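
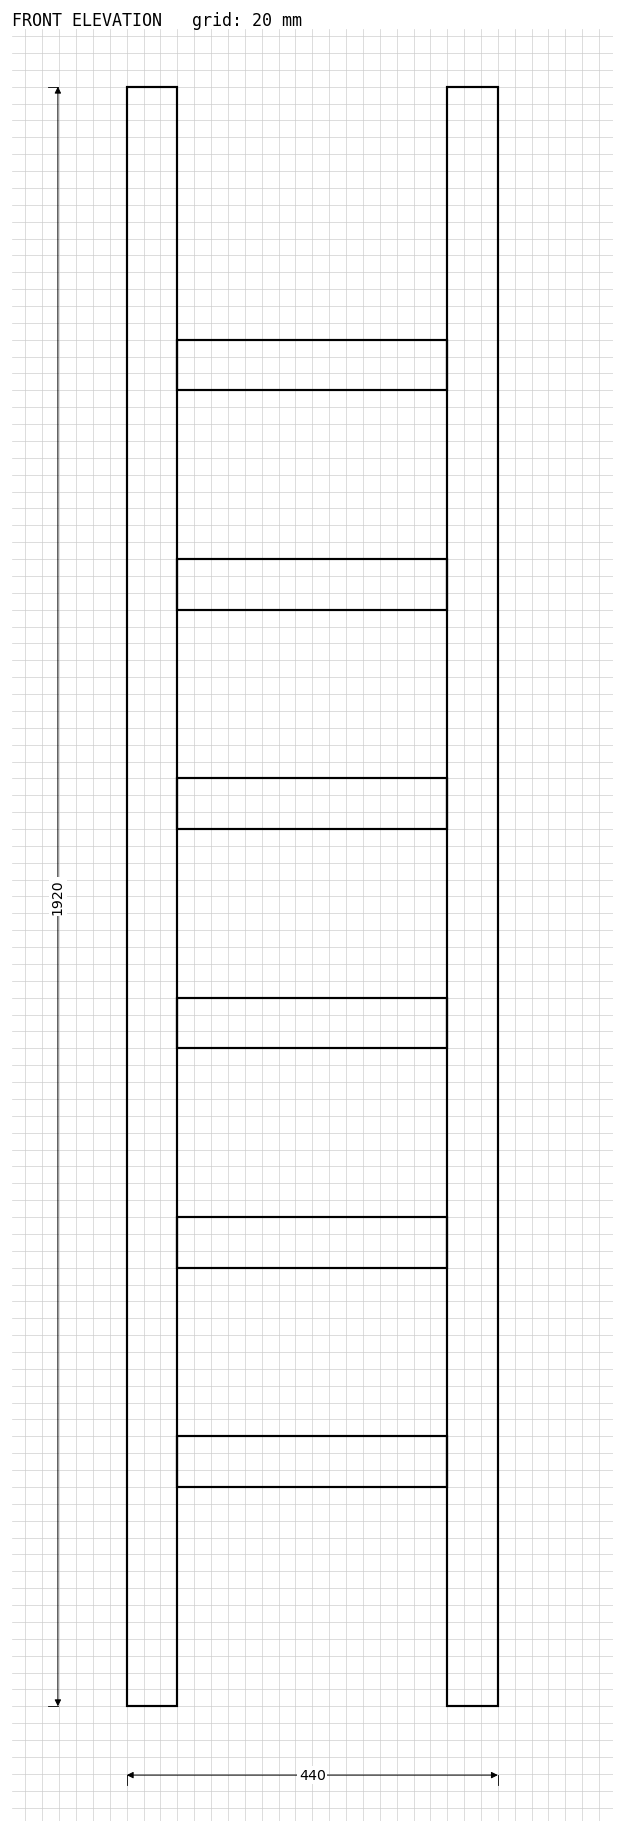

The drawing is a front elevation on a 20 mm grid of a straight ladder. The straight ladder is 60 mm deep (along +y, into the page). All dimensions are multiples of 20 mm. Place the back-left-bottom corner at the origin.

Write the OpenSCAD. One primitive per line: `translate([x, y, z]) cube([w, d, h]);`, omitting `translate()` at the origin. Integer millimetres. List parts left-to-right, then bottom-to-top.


cube([60, 60, 1920]);
translate([60, 0, 260]) cube([320, 60, 60]);
translate([60, 0, 520]) cube([320, 60, 60]);
translate([60, 0, 780]) cube([320, 60, 60]);
translate([60, 0, 1040]) cube([320, 60, 60]);
translate([60, 0, 1300]) cube([320, 60, 60]);
translate([60, 0, 1560]) cube([320, 60, 60]);
translate([380, 0, 0]) cube([60, 60, 1920]);


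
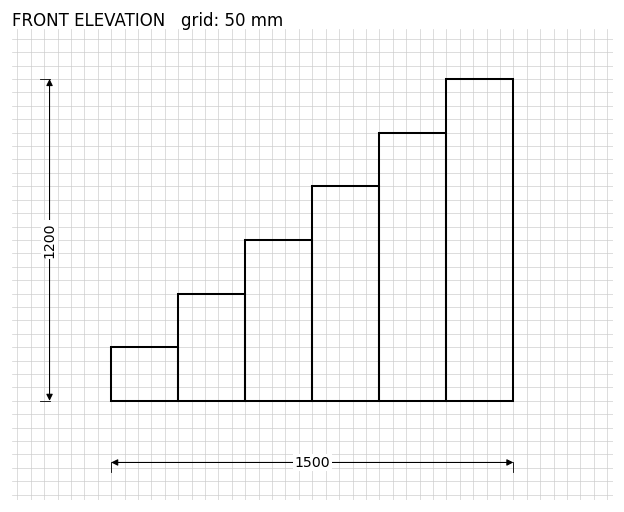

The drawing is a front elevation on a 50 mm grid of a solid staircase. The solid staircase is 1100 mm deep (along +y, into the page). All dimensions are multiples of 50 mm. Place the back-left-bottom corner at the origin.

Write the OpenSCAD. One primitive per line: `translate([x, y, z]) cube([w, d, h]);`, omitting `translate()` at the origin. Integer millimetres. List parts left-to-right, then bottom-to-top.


cube([250, 1100, 200]);
translate([250, 0, 0]) cube([250, 1100, 400]);
translate([500, 0, 0]) cube([250, 1100, 600]);
translate([750, 0, 0]) cube([250, 1100, 800]);
translate([1000, 0, 0]) cube([250, 1100, 1000]);
translate([1250, 0, 0]) cube([250, 1100, 1200]);


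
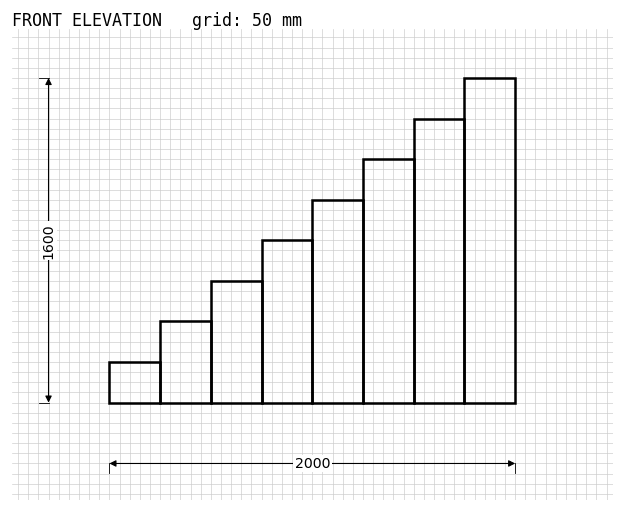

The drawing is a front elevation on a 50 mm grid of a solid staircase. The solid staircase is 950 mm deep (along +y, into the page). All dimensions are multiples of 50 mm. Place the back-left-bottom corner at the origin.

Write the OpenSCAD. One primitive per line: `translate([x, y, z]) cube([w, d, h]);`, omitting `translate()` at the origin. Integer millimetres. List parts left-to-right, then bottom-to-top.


cube([250, 950, 200]);
translate([250, 0, 0]) cube([250, 950, 400]);
translate([500, 0, 0]) cube([250, 950, 600]);
translate([750, 0, 0]) cube([250, 950, 800]);
translate([1000, 0, 0]) cube([250, 950, 1000]);
translate([1250, 0, 0]) cube([250, 950, 1200]);
translate([1500, 0, 0]) cube([250, 950, 1400]);
translate([1750, 0, 0]) cube([250, 950, 1600]);


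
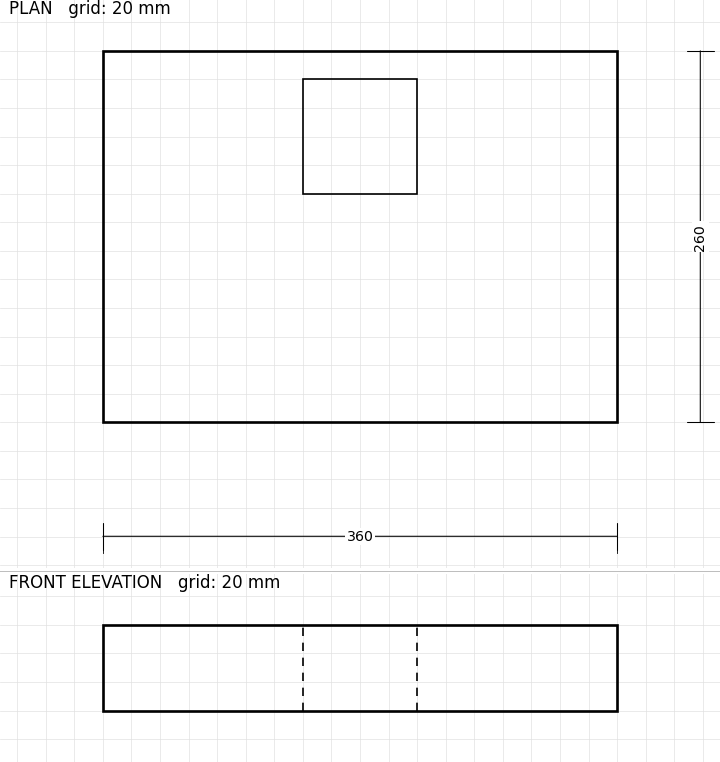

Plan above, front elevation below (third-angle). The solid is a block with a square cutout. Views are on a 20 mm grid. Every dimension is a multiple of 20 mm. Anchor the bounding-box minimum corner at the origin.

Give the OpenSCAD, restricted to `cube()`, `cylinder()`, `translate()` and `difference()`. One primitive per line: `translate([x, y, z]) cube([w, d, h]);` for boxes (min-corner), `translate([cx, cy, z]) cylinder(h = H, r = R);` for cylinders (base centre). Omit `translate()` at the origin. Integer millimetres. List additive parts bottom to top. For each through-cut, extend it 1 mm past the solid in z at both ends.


difference() {
  cube([360, 260, 60]);
  translate([140, 160, -1]) cube([80, 80, 62]);
}


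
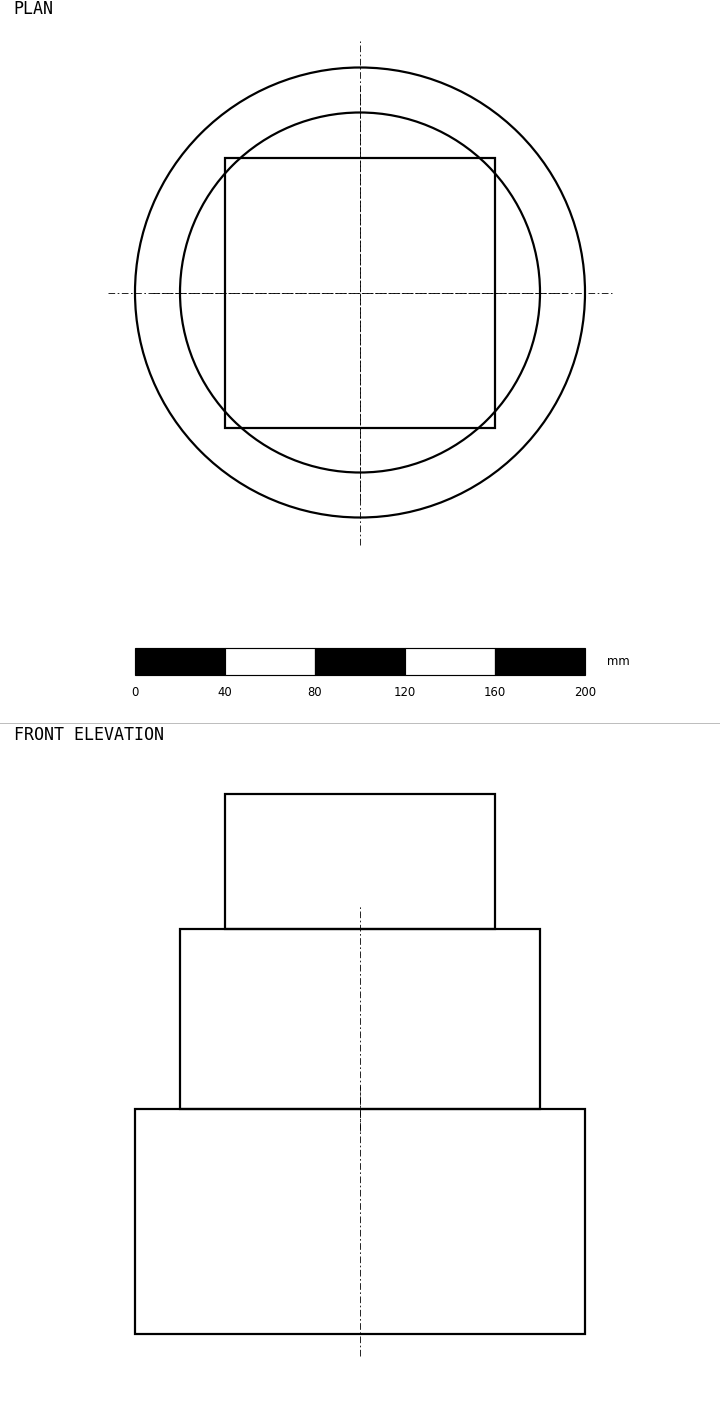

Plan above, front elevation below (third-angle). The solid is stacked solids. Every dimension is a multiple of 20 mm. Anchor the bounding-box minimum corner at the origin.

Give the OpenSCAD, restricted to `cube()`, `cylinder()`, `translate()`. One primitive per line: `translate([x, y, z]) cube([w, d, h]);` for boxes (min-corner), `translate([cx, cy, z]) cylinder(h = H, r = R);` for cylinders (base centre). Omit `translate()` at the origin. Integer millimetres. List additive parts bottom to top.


translate([100, 100, 0]) cylinder(h = 100, r = 100);
translate([100, 100, 100]) cylinder(h = 80, r = 80);
translate([40, 40, 180]) cube([120, 120, 60]);


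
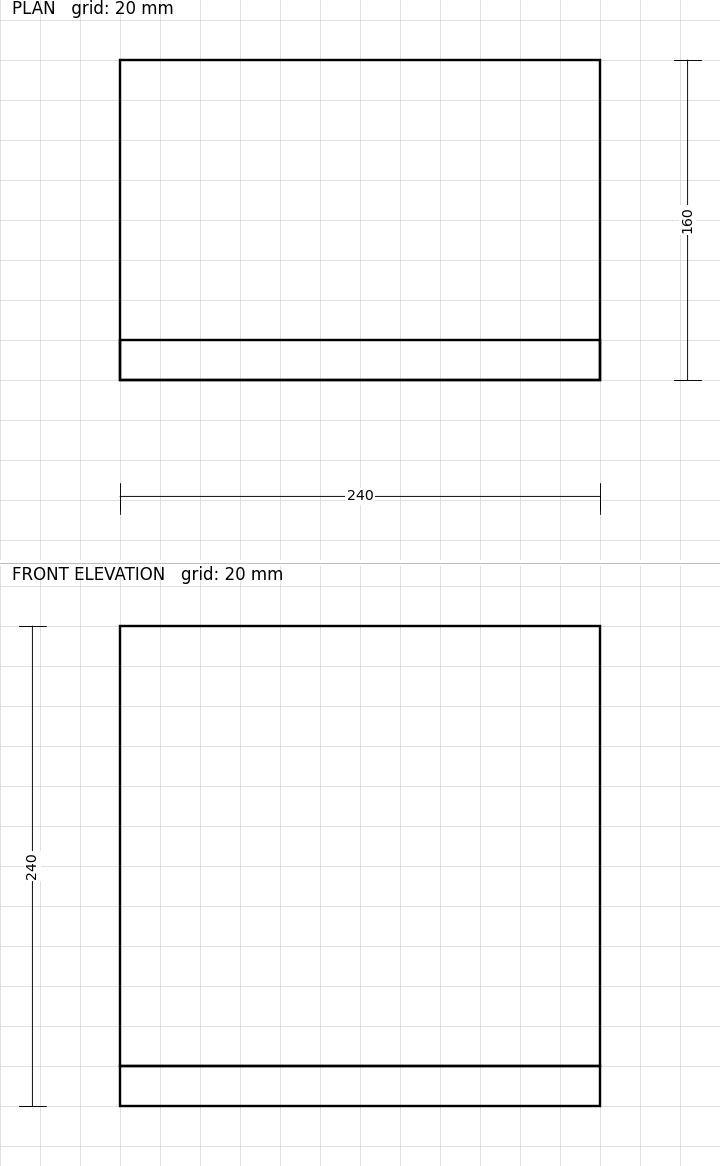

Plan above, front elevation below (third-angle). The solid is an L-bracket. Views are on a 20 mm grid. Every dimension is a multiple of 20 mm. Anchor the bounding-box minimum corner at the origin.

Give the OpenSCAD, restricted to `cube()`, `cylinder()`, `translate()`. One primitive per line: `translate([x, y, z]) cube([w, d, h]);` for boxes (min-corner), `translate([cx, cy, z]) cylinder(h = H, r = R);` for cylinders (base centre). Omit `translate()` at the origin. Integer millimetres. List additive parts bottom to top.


cube([240, 160, 20]);
translate([0, 0, 20]) cube([240, 20, 220]);


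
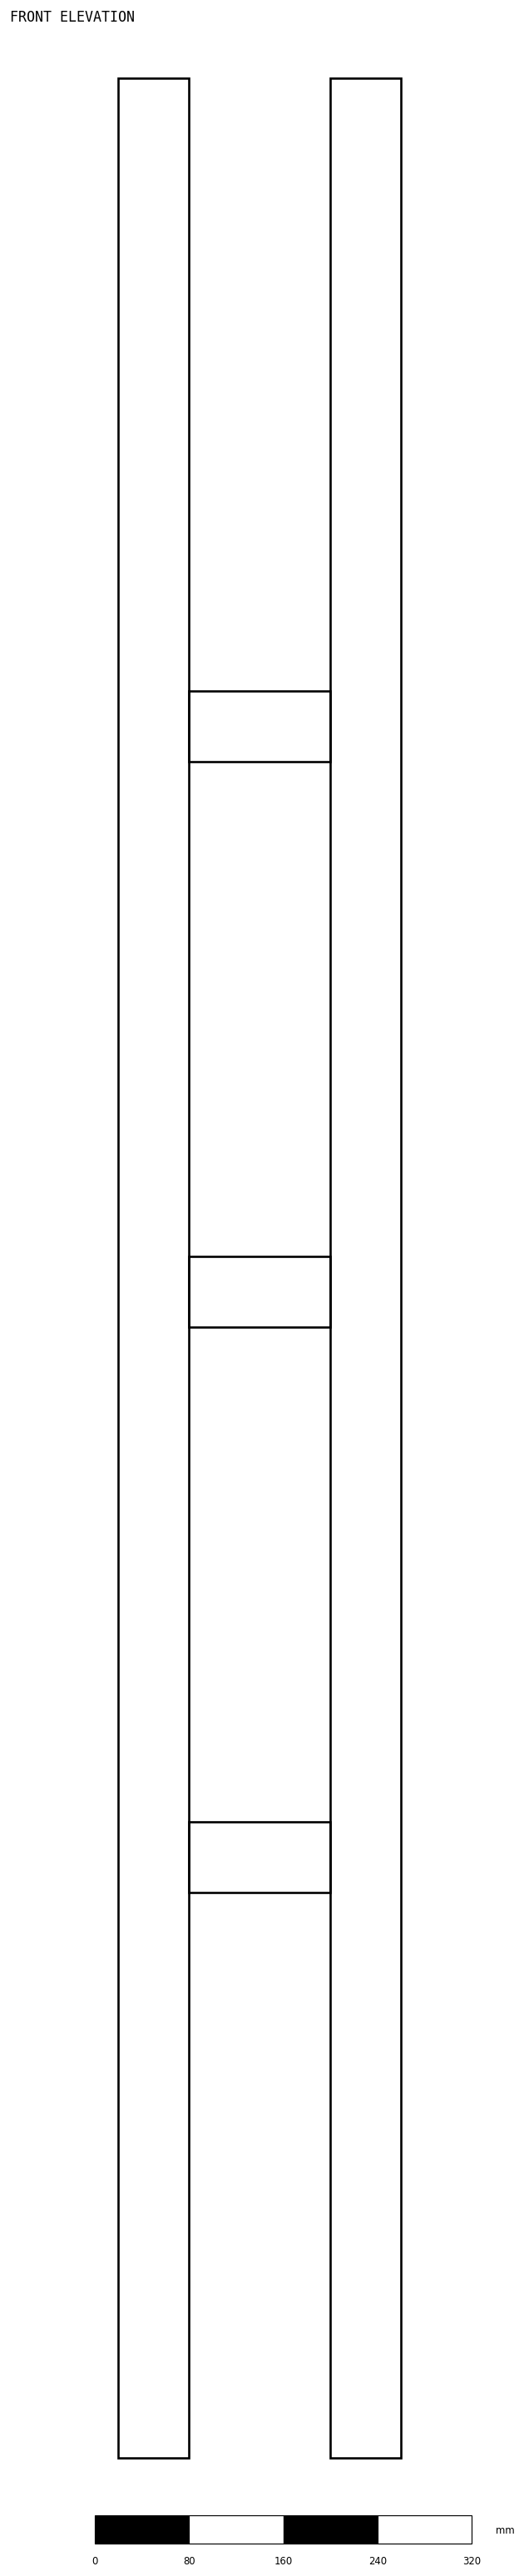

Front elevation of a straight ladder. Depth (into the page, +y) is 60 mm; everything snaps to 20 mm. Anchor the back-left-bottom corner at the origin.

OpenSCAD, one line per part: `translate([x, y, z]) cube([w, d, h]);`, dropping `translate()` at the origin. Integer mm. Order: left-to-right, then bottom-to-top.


cube([60, 60, 2020]);
translate([60, 0, 480]) cube([120, 60, 60]);
translate([60, 0, 960]) cube([120, 60, 60]);
translate([60, 0, 1440]) cube([120, 60, 60]);
translate([180, 0, 0]) cube([60, 60, 2020]);


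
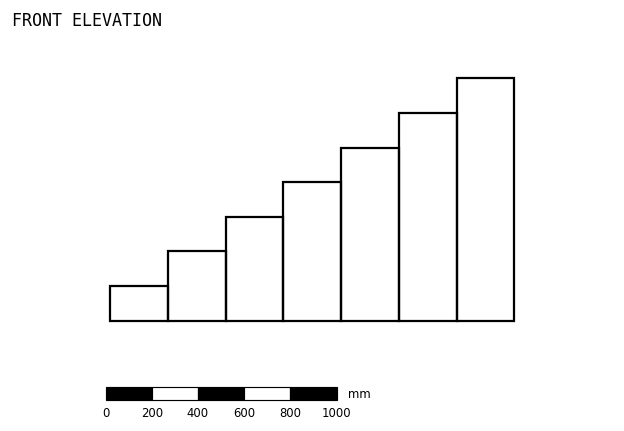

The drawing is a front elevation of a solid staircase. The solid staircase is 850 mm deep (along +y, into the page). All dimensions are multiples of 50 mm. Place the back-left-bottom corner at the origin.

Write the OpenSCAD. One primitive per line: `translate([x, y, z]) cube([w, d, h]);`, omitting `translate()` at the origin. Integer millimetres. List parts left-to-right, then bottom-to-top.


cube([250, 850, 150]);
translate([250, 0, 0]) cube([250, 850, 300]);
translate([500, 0, 0]) cube([250, 850, 450]);
translate([750, 0, 0]) cube([250, 850, 600]);
translate([1000, 0, 0]) cube([250, 850, 750]);
translate([1250, 0, 0]) cube([250, 850, 900]);
translate([1500, 0, 0]) cube([250, 850, 1050]);


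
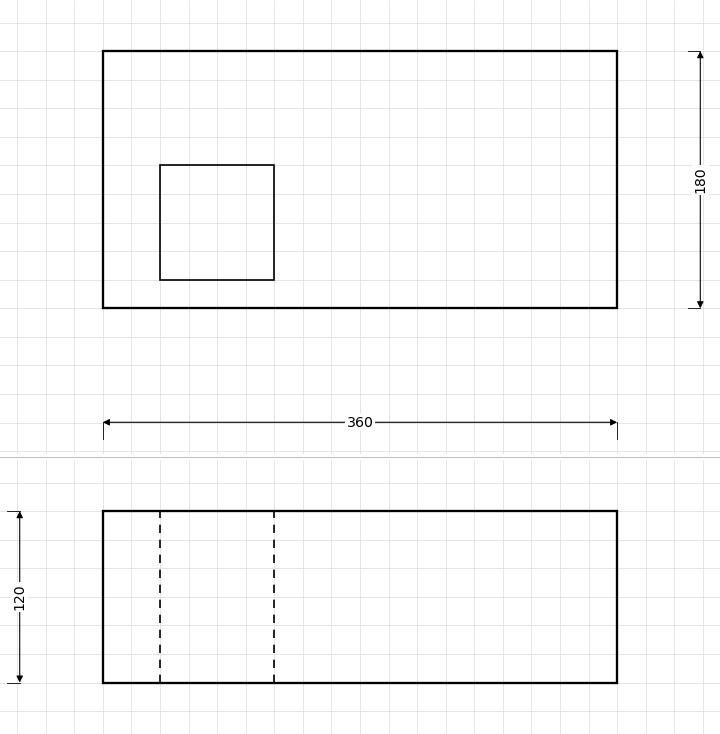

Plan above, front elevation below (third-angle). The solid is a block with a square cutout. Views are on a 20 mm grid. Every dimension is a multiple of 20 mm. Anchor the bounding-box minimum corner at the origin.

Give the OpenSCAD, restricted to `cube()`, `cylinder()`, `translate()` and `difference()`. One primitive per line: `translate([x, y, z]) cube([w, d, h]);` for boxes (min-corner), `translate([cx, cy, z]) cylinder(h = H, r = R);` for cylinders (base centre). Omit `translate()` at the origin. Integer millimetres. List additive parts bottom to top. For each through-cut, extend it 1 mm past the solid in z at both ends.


difference() {
  cube([360, 180, 120]);
  translate([40, 20, -1]) cube([80, 80, 122]);
}


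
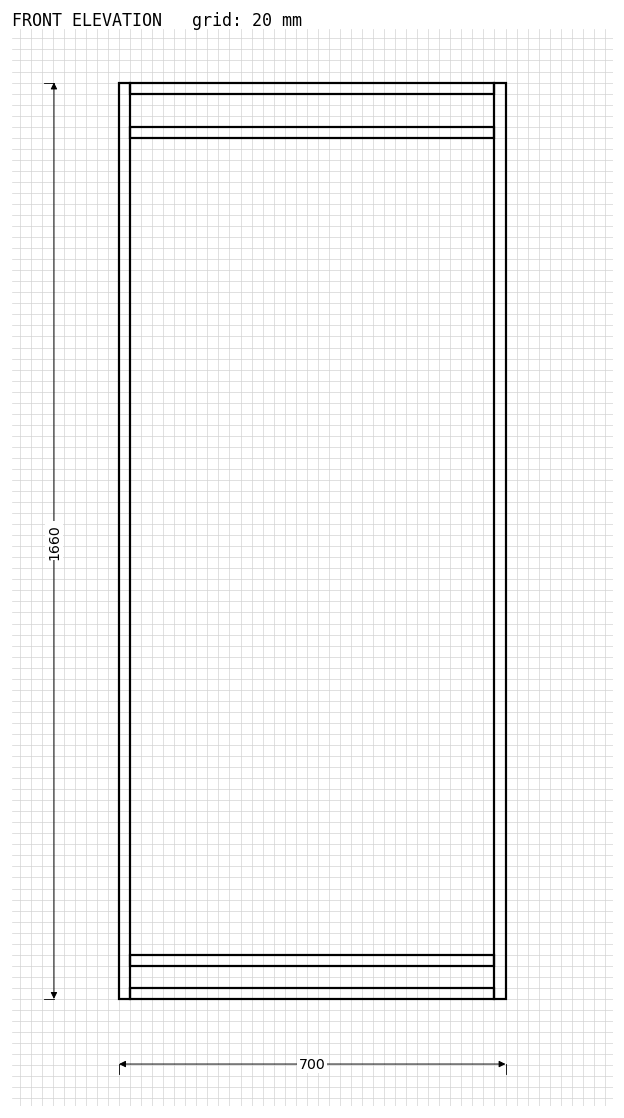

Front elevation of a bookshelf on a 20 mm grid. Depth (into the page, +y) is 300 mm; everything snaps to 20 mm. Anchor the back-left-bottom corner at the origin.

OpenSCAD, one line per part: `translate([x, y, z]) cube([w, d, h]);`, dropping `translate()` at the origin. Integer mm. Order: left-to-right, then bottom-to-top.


cube([20, 300, 1660]);
translate([20, 0, 0]) cube([660, 300, 20]);
translate([20, 0, 60]) cube([660, 300, 20]);
translate([20, 0, 1560]) cube([660, 300, 20]);
translate([20, 0, 1640]) cube([660, 300, 20]);
translate([680, 0, 0]) cube([20, 300, 1660]);


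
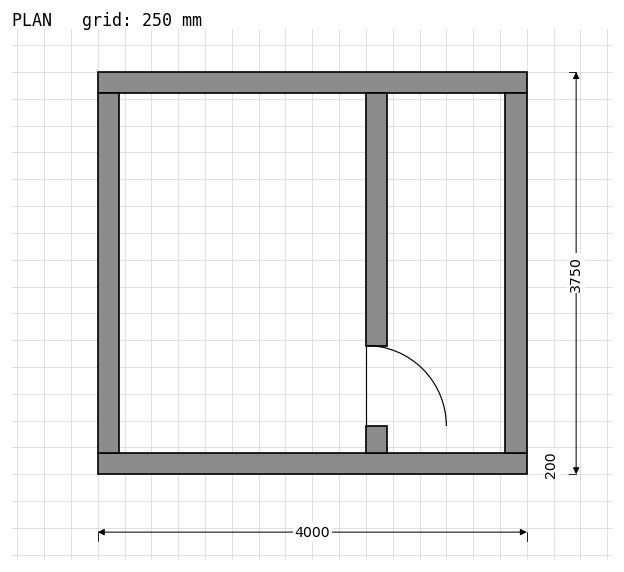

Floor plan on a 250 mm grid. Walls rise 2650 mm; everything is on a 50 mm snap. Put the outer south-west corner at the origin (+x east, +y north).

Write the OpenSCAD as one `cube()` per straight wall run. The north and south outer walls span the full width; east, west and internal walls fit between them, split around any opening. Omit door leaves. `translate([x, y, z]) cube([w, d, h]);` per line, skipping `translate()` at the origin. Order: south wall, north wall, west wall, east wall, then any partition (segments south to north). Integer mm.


cube([4000, 200, 2650]);
translate([0, 3550, 0]) cube([4000, 200, 2650]);
translate([0, 200, 0]) cube([200, 3350, 2650]);
translate([3800, 200, 0]) cube([200, 3350, 2650]);
translate([2500, 200, 0]) cube([200, 250, 2650]);
translate([2500, 1200, 0]) cube([200, 2350, 2650]);


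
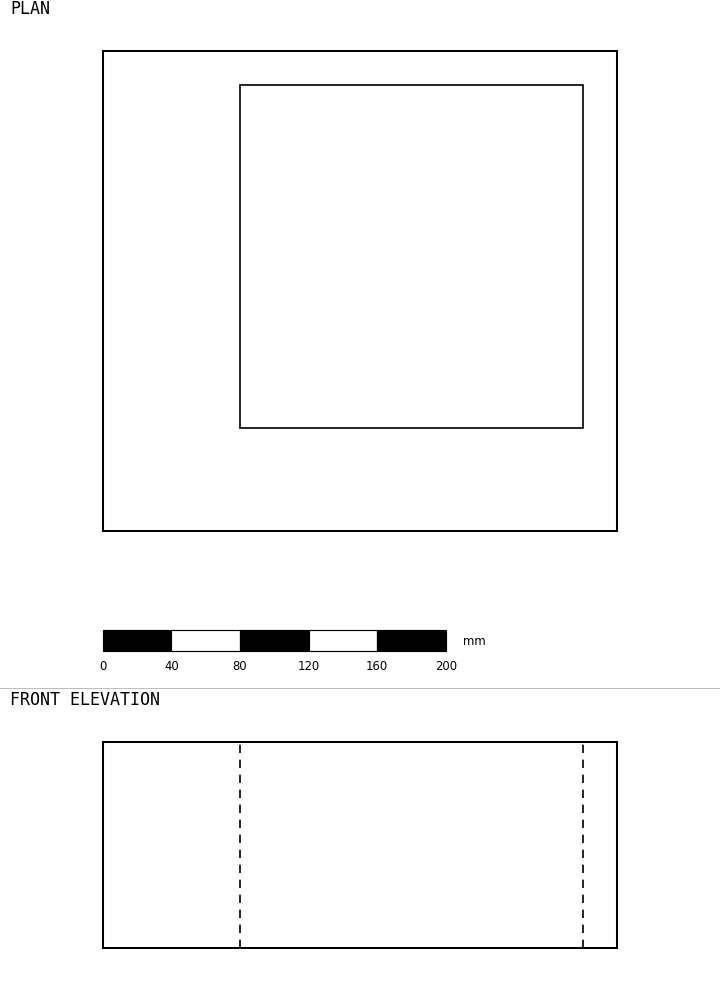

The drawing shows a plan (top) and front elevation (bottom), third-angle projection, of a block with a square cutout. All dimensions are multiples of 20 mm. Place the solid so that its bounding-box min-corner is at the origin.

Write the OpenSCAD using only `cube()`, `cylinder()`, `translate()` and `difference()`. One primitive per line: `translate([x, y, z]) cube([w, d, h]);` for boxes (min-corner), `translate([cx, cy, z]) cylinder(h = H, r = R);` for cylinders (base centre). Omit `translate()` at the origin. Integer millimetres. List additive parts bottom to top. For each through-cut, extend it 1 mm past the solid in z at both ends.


difference() {
  cube([300, 280, 120]);
  translate([80, 60, -1]) cube([200, 200, 122]);
}


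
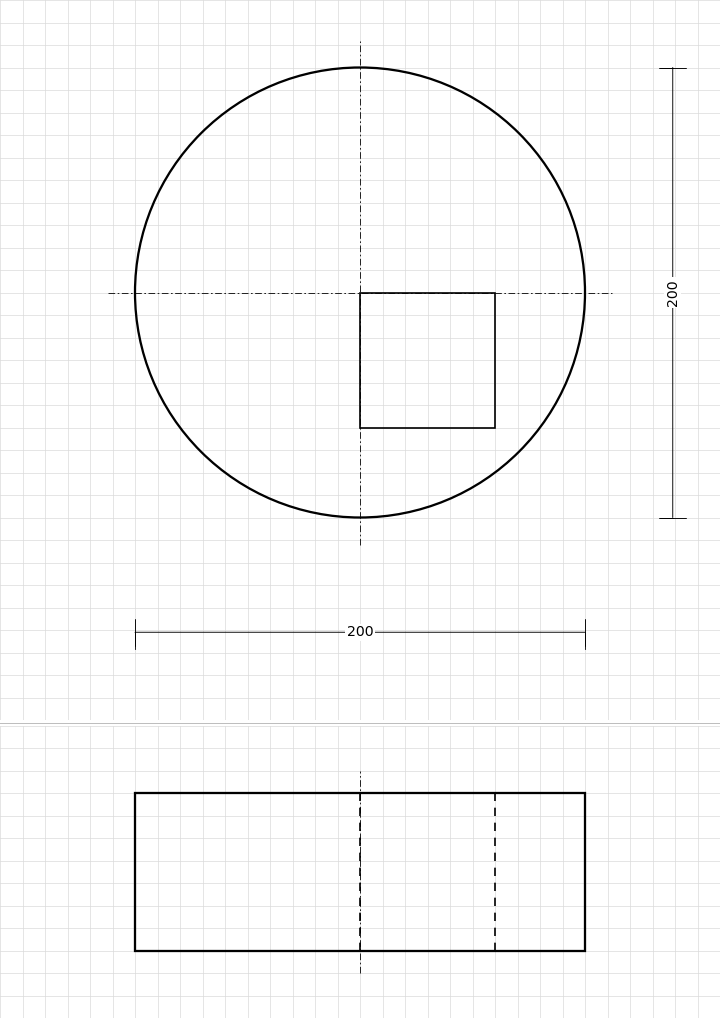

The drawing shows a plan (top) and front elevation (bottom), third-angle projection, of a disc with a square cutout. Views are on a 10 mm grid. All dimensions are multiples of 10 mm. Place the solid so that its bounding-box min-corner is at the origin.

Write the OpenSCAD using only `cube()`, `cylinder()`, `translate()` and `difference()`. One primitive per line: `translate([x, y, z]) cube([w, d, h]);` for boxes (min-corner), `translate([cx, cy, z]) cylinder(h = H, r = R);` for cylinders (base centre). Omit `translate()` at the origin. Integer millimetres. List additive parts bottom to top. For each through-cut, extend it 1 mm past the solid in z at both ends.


difference() {
  translate([100, 100, 0]) cylinder(h = 70, r = 100);
  translate([100, 40, -1]) cube([60, 60, 72]);
}


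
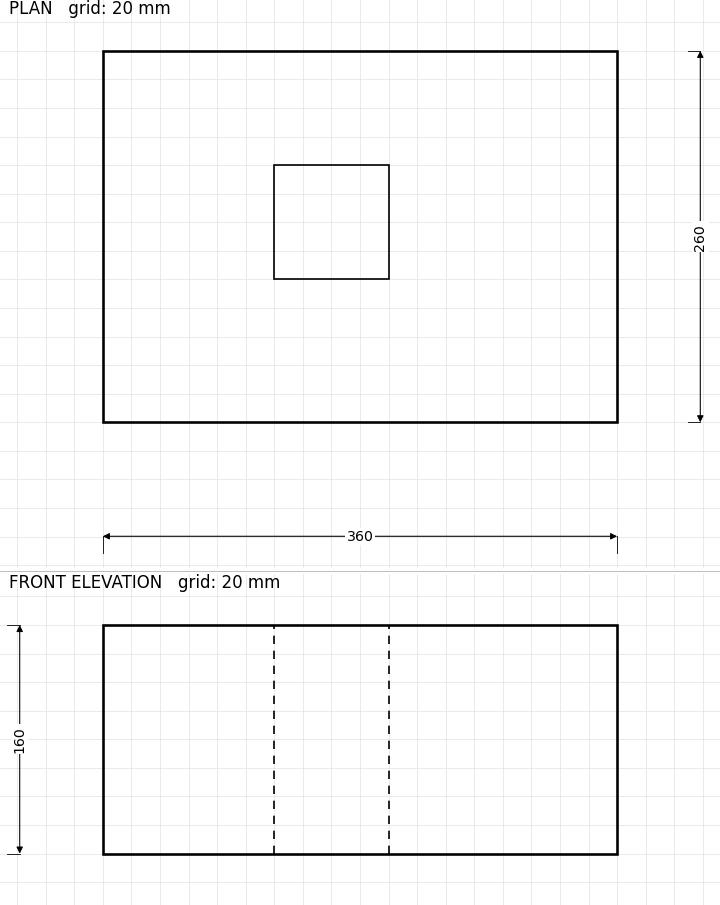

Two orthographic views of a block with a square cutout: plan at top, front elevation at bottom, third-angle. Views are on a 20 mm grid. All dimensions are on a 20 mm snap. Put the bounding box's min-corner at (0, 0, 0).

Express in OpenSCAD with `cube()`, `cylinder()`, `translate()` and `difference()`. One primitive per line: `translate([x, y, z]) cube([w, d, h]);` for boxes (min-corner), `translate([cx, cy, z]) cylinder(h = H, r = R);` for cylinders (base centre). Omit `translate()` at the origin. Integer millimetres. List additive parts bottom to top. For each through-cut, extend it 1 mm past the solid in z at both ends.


difference() {
  cube([360, 260, 160]);
  translate([120, 100, -1]) cube([80, 80, 162]);
}


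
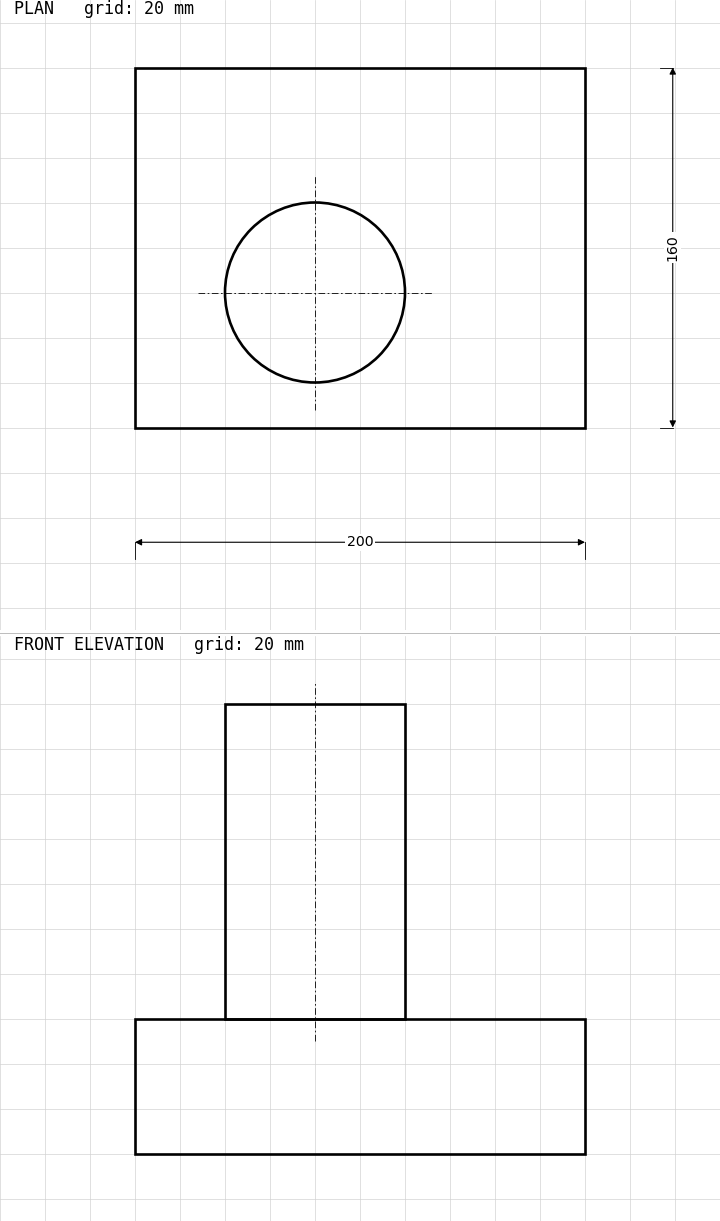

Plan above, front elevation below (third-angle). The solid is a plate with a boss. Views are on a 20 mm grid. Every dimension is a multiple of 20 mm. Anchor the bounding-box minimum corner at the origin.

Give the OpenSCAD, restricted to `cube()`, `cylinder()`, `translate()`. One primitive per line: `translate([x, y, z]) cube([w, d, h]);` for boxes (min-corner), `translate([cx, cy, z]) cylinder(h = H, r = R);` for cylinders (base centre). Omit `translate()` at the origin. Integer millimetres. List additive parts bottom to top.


cube([200, 160, 60]);
translate([80, 60, 60]) cylinder(h = 140, r = 40);


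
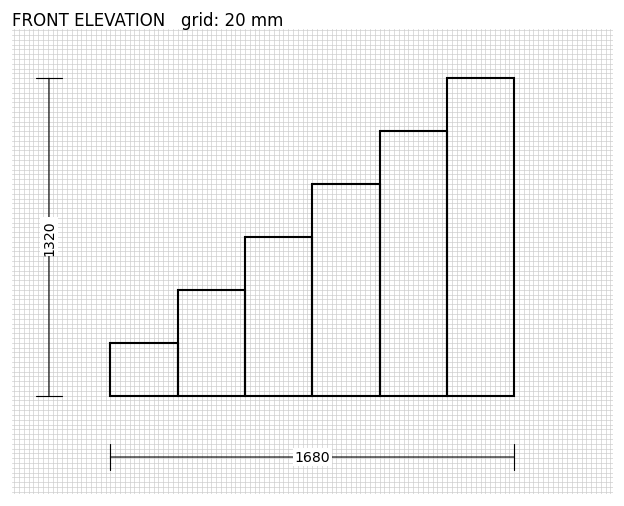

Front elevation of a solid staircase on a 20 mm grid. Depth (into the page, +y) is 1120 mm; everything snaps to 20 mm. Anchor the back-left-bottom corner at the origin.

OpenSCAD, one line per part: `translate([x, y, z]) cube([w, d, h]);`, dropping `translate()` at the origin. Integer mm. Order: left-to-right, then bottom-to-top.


cube([280, 1120, 220]);
translate([280, 0, 0]) cube([280, 1120, 440]);
translate([560, 0, 0]) cube([280, 1120, 660]);
translate([840, 0, 0]) cube([280, 1120, 880]);
translate([1120, 0, 0]) cube([280, 1120, 1100]);
translate([1400, 0, 0]) cube([280, 1120, 1320]);


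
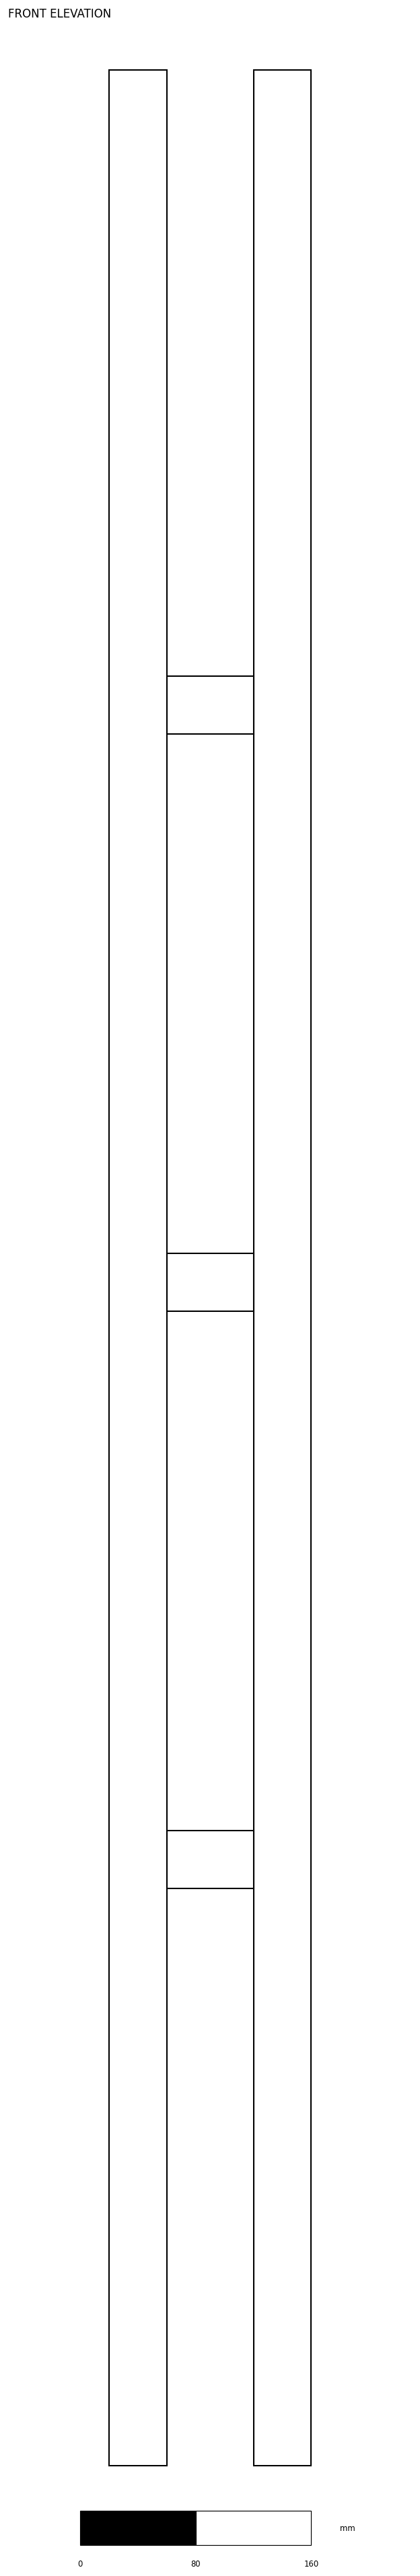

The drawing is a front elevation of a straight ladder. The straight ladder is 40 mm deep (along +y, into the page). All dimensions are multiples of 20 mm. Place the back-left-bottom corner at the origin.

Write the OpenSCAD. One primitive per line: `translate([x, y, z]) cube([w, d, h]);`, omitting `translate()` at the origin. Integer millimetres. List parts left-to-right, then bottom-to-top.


cube([40, 40, 1660]);
translate([40, 0, 400]) cube([60, 40, 40]);
translate([40, 0, 800]) cube([60, 40, 40]);
translate([40, 0, 1200]) cube([60, 40, 40]);
translate([100, 0, 0]) cube([40, 40, 1660]);


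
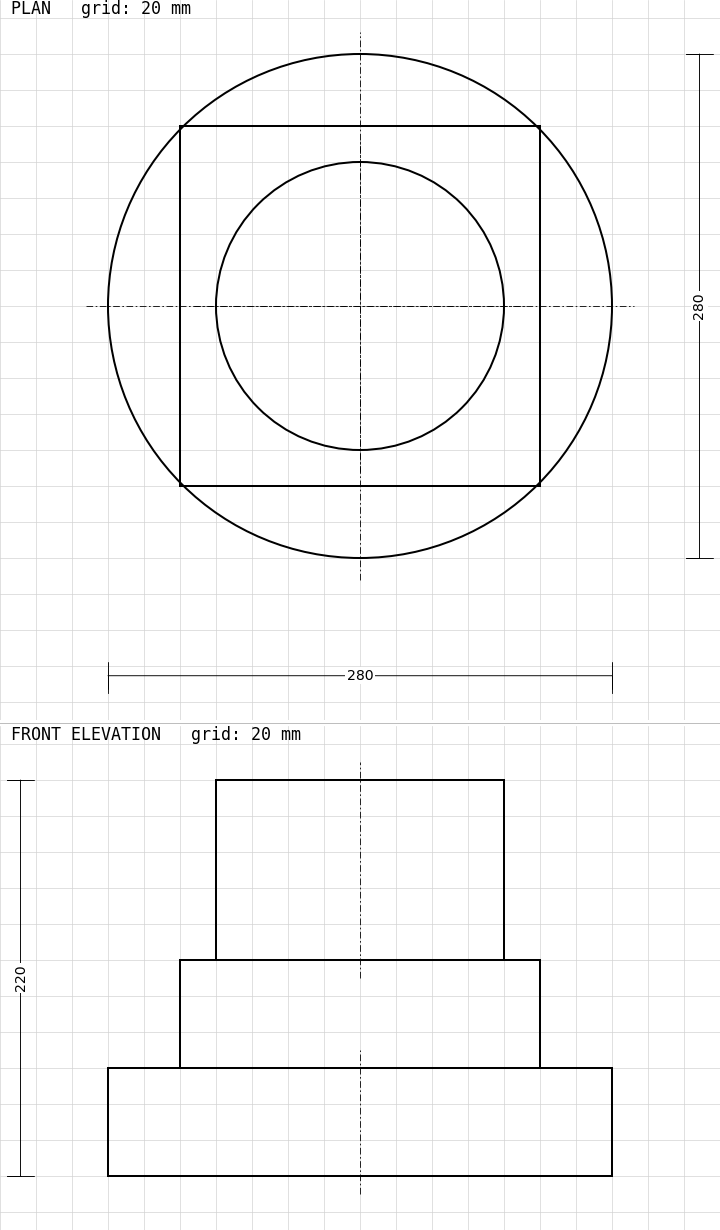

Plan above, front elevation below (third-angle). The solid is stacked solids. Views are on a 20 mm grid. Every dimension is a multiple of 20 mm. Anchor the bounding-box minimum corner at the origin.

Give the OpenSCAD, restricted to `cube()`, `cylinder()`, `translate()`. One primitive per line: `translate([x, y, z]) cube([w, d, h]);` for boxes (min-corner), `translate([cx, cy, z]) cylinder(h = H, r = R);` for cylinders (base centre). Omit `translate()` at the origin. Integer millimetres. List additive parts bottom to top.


translate([140, 140, 0]) cylinder(h = 60, r = 140);
translate([40, 40, 60]) cube([200, 200, 60]);
translate([140, 140, 120]) cylinder(h = 100, r = 80);


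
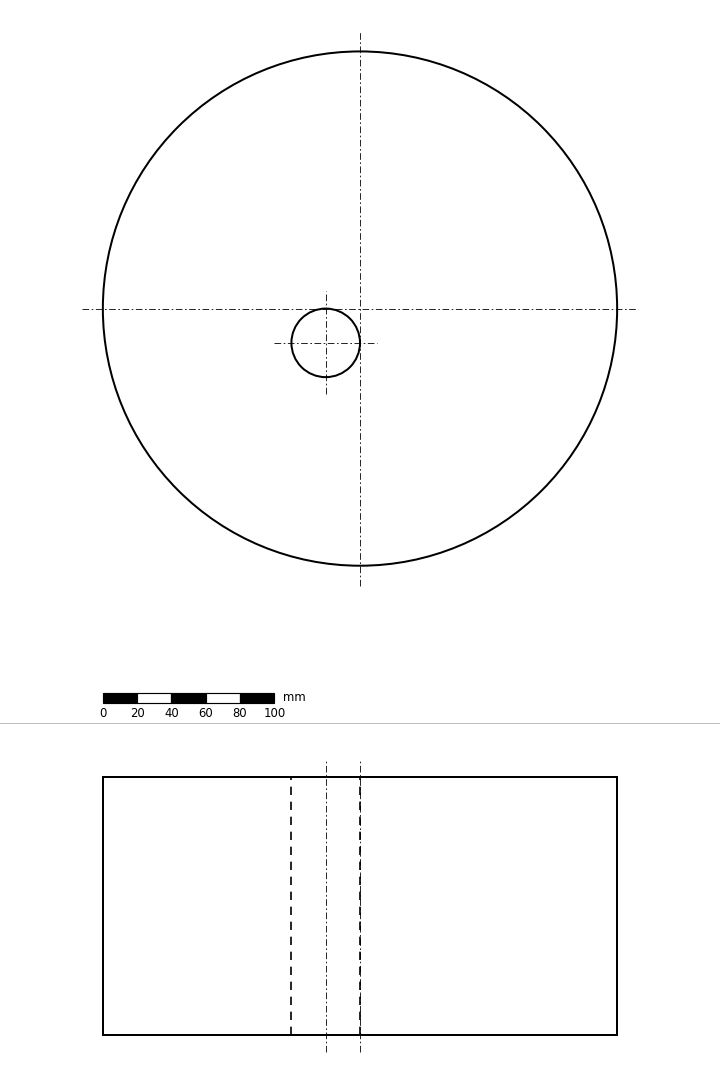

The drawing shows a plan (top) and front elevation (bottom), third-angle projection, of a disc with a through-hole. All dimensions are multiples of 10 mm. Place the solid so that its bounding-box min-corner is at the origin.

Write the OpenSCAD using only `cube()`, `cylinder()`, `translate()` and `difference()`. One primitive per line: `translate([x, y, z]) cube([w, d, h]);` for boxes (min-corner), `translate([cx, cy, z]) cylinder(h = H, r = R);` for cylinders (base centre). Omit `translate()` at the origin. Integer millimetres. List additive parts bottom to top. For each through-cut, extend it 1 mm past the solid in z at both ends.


difference() {
  translate([150, 150, 0]) cylinder(h = 150, r = 150);
  translate([130, 130, -1]) cylinder(h = 152, r = 20);
}


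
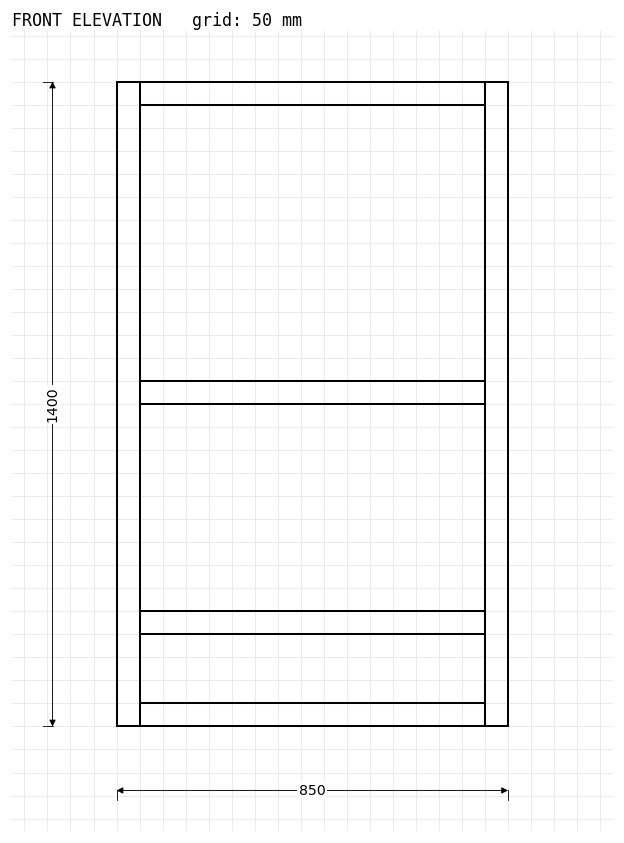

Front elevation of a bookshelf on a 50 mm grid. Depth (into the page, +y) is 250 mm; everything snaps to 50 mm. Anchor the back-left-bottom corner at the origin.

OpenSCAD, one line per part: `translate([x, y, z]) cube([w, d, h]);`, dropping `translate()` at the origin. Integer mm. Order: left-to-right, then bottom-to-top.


cube([50, 250, 1400]);
translate([50, 0, 0]) cube([750, 250, 50]);
translate([50, 0, 200]) cube([750, 250, 50]);
translate([50, 0, 700]) cube([750, 250, 50]);
translate([50, 0, 1350]) cube([750, 250, 50]);
translate([800, 0, 0]) cube([50, 250, 1400]);


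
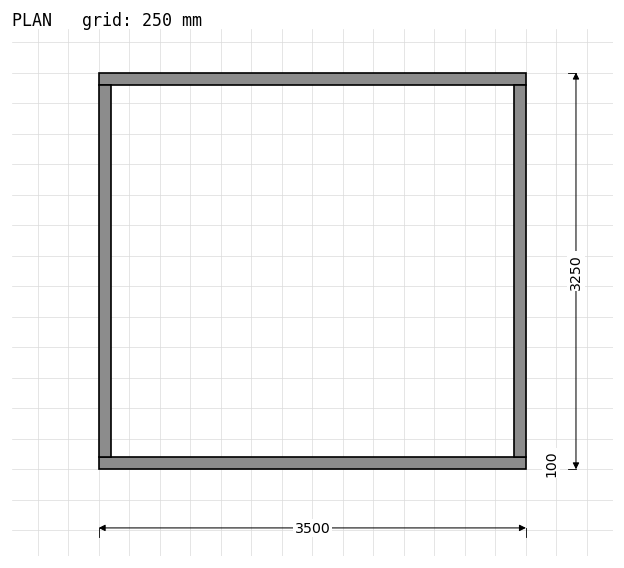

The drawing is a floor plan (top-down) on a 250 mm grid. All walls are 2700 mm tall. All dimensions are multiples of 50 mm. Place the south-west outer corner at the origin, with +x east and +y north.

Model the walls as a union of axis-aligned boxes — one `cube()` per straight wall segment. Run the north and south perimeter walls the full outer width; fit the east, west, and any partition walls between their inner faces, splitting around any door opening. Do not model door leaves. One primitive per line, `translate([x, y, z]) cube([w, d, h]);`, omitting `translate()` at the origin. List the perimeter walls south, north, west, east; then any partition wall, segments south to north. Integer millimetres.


cube([3500, 100, 2700]);
translate([0, 3150, 0]) cube([3500, 100, 2700]);
translate([0, 100, 0]) cube([100, 3050, 2700]);
translate([3400, 100, 0]) cube([100, 3050, 2700]);


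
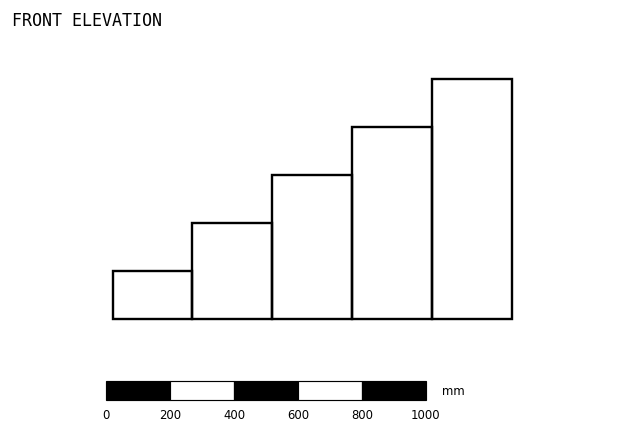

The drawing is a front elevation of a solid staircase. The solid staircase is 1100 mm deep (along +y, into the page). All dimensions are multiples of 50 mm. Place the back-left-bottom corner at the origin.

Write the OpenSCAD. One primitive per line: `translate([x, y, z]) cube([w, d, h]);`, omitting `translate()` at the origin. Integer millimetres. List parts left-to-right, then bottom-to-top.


cube([250, 1100, 150]);
translate([250, 0, 0]) cube([250, 1100, 300]);
translate([500, 0, 0]) cube([250, 1100, 450]);
translate([750, 0, 0]) cube([250, 1100, 600]);
translate([1000, 0, 0]) cube([250, 1100, 750]);


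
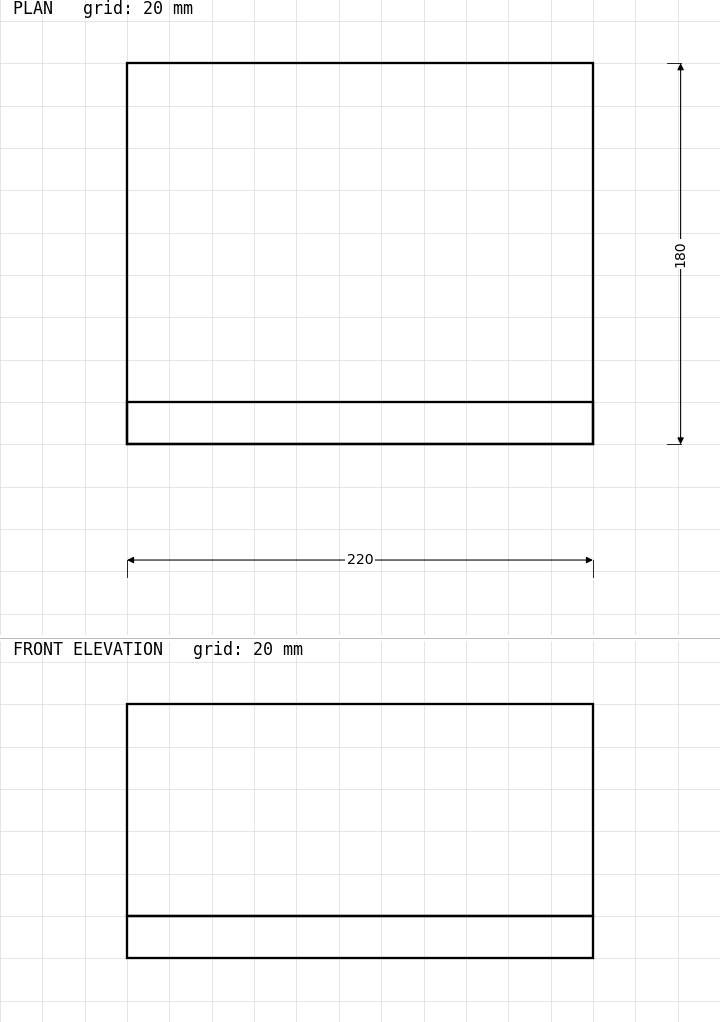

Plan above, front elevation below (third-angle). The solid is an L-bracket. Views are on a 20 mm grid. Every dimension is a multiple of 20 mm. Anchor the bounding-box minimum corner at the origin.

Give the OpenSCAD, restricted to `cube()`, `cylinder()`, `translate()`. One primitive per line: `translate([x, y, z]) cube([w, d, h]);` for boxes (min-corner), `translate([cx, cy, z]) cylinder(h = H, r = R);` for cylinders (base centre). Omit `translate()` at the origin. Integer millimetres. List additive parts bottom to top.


cube([220, 180, 20]);
translate([0, 0, 20]) cube([220, 20, 100]);


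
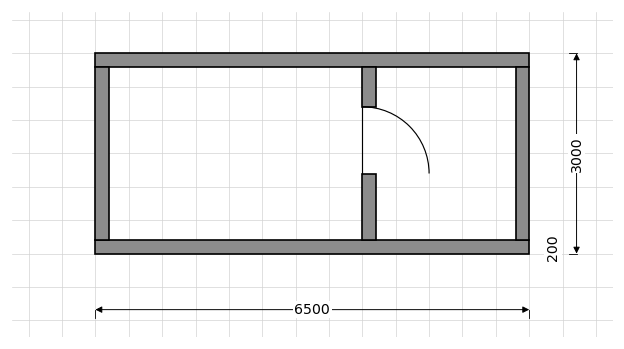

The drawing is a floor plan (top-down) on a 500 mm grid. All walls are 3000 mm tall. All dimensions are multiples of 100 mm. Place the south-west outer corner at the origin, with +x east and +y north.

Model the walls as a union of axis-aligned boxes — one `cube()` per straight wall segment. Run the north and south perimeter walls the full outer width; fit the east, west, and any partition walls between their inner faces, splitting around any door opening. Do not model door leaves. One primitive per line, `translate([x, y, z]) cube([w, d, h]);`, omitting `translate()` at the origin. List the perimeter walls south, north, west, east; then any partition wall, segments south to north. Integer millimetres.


cube([6500, 200, 3000]);
translate([0, 2800, 0]) cube([6500, 200, 3000]);
translate([0, 200, 0]) cube([200, 2600, 3000]);
translate([6300, 200, 0]) cube([200, 2600, 3000]);
translate([4000, 200, 0]) cube([200, 1000, 3000]);
translate([4000, 2200, 0]) cube([200, 600, 3000]);


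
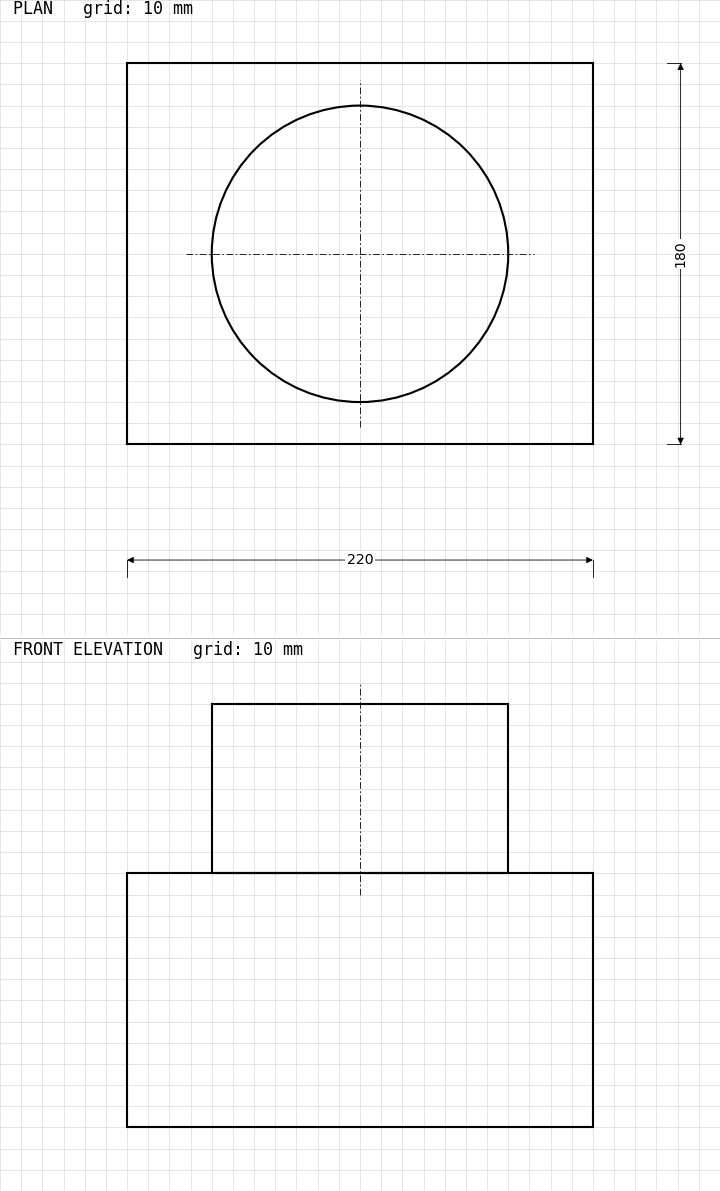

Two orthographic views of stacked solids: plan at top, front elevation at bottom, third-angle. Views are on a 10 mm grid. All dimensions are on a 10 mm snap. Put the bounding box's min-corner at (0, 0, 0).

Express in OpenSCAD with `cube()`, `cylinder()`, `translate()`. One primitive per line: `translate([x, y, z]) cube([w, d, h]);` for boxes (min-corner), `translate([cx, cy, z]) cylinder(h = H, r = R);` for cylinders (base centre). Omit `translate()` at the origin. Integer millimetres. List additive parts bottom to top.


cube([220, 180, 120]);
translate([110, 90, 120]) cylinder(h = 80, r = 70);


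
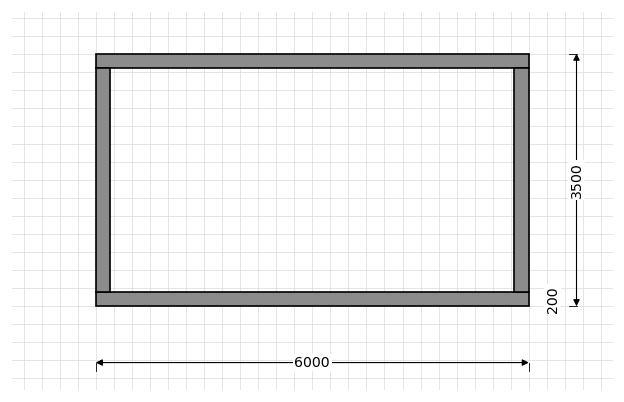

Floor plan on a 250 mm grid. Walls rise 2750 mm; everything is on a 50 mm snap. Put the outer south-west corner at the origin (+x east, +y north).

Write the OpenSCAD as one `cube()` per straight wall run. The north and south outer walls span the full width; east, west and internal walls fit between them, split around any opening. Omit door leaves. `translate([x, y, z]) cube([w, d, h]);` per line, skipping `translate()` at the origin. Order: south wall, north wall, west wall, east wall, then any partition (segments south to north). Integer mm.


cube([6000, 200, 2750]);
translate([0, 3300, 0]) cube([6000, 200, 2750]);
translate([0, 200, 0]) cube([200, 3100, 2750]);
translate([5800, 200, 0]) cube([200, 3100, 2750]);


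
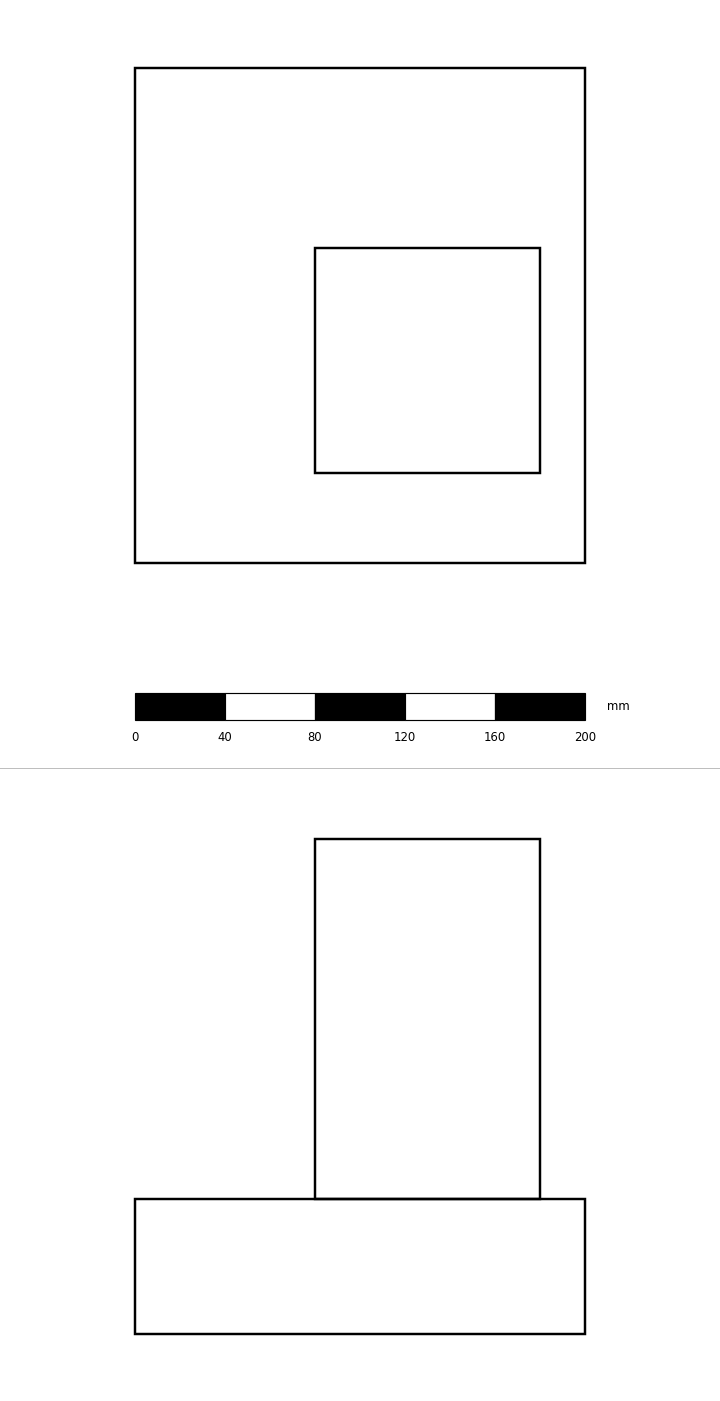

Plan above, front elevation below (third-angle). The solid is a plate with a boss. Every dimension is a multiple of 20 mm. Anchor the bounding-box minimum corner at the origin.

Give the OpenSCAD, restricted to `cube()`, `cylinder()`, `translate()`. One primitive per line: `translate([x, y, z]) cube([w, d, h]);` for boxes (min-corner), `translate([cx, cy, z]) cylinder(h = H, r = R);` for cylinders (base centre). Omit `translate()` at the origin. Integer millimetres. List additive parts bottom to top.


cube([200, 220, 60]);
translate([80, 40, 60]) cube([100, 100, 160]);


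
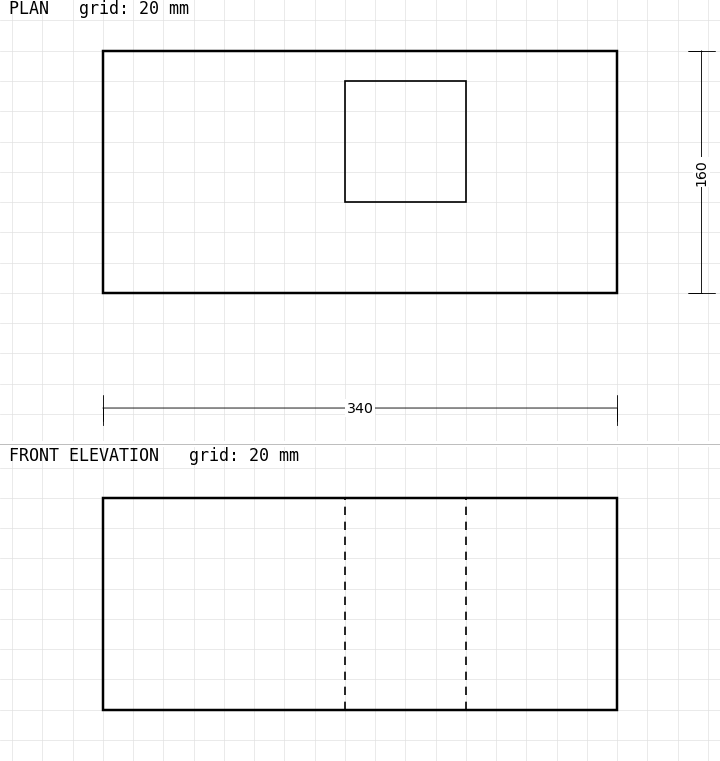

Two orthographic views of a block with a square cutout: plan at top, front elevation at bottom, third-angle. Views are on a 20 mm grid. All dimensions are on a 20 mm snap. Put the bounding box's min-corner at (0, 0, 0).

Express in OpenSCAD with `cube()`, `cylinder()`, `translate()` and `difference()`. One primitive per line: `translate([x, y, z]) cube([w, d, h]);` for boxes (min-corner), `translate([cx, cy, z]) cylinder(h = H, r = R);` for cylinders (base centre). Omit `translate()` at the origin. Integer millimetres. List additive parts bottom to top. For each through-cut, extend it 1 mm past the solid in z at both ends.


difference() {
  cube([340, 160, 140]);
  translate([160, 60, -1]) cube([80, 80, 142]);
}


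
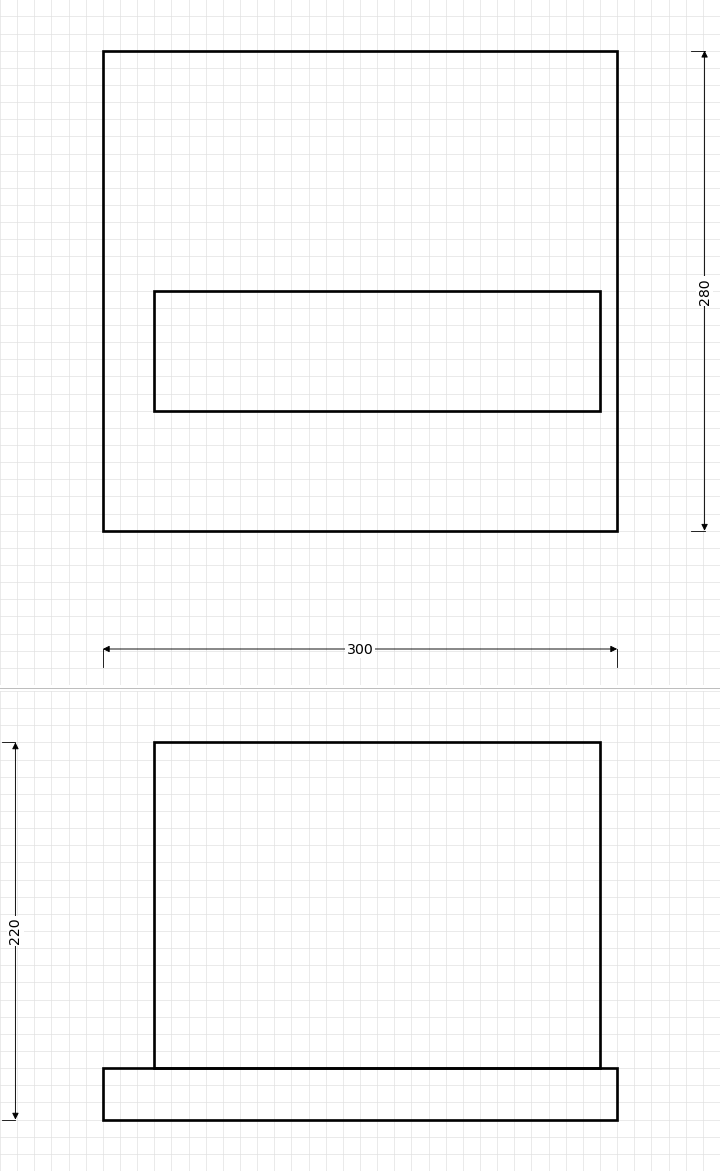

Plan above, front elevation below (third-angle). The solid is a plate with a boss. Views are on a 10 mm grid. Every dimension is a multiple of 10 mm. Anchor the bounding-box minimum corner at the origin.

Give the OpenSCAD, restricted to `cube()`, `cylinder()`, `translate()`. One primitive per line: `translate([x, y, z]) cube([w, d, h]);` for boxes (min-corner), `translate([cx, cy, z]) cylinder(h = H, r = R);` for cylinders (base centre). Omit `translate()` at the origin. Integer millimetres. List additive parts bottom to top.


cube([300, 280, 30]);
translate([30, 70, 30]) cube([260, 70, 190]);


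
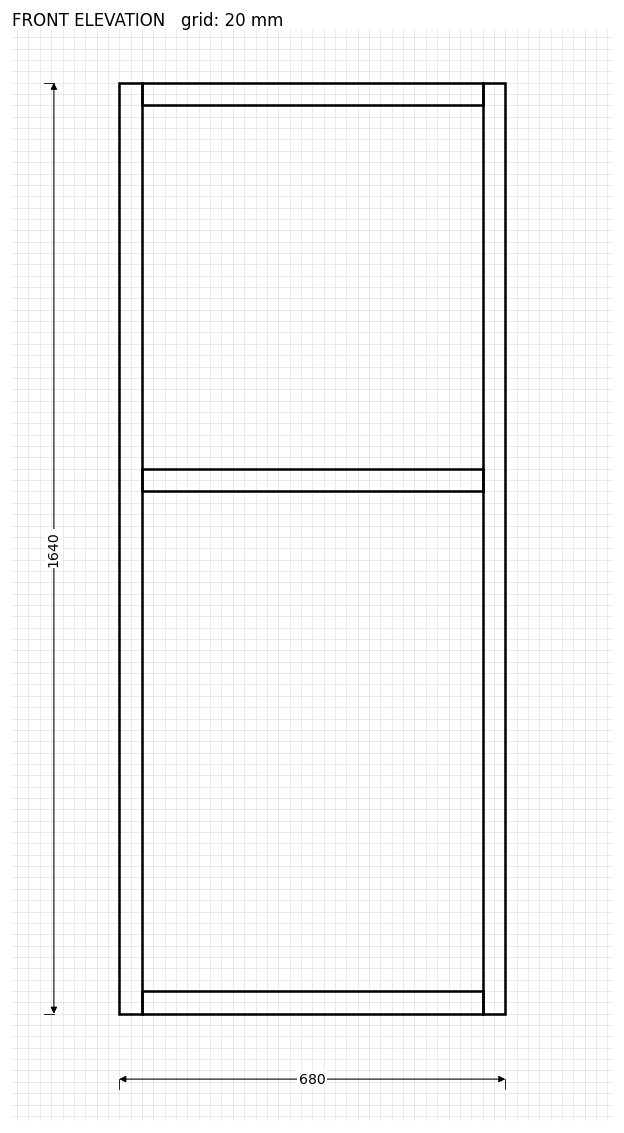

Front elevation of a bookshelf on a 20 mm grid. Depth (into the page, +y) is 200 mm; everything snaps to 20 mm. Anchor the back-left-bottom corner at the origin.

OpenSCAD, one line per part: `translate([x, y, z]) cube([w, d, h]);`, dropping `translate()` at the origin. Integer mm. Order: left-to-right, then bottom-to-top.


cube([40, 200, 1640]);
translate([40, 0, 0]) cube([600, 200, 40]);
translate([40, 0, 920]) cube([600, 200, 40]);
translate([40, 0, 1600]) cube([600, 200, 40]);
translate([640, 0, 0]) cube([40, 200, 1640]);


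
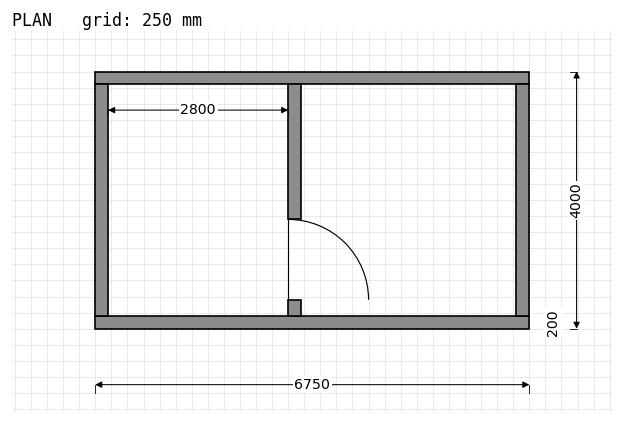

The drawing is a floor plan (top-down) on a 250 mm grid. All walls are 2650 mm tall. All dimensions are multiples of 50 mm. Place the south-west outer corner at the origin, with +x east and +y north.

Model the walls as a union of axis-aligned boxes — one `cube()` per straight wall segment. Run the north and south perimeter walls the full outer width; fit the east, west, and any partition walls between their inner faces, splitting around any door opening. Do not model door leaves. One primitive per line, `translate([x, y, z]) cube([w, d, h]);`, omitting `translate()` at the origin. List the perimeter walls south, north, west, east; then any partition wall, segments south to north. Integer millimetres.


cube([6750, 200, 2650]);
translate([0, 3800, 0]) cube([6750, 200, 2650]);
translate([0, 200, 0]) cube([200, 3600, 2650]);
translate([6550, 200, 0]) cube([200, 3600, 2650]);
translate([3000, 200, 0]) cube([200, 250, 2650]);
translate([3000, 1700, 0]) cube([200, 2100, 2650]);


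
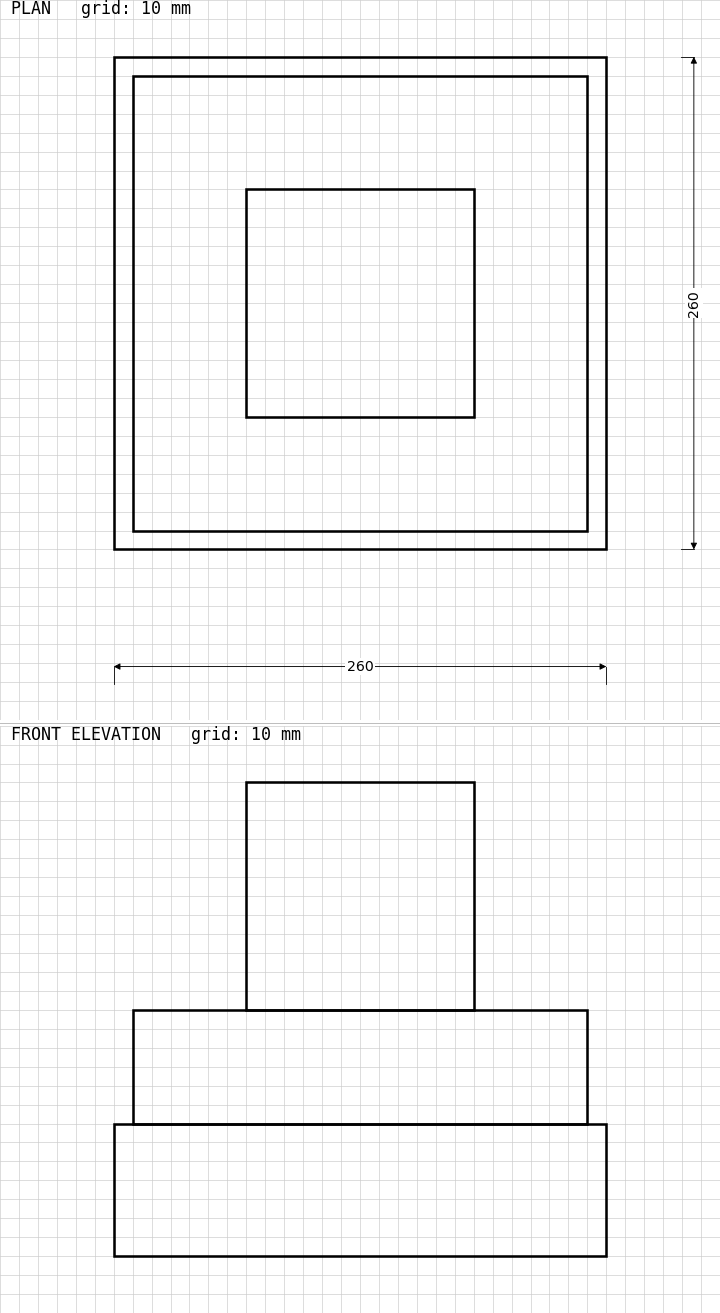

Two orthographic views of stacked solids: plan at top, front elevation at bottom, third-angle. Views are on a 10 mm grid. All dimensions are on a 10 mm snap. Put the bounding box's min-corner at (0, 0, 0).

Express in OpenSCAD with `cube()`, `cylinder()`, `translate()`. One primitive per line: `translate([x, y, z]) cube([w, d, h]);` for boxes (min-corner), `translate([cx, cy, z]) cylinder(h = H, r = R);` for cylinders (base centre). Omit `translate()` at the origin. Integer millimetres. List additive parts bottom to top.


cube([260, 260, 70]);
translate([10, 10, 70]) cube([240, 240, 60]);
translate([70, 70, 130]) cube([120, 120, 120]);


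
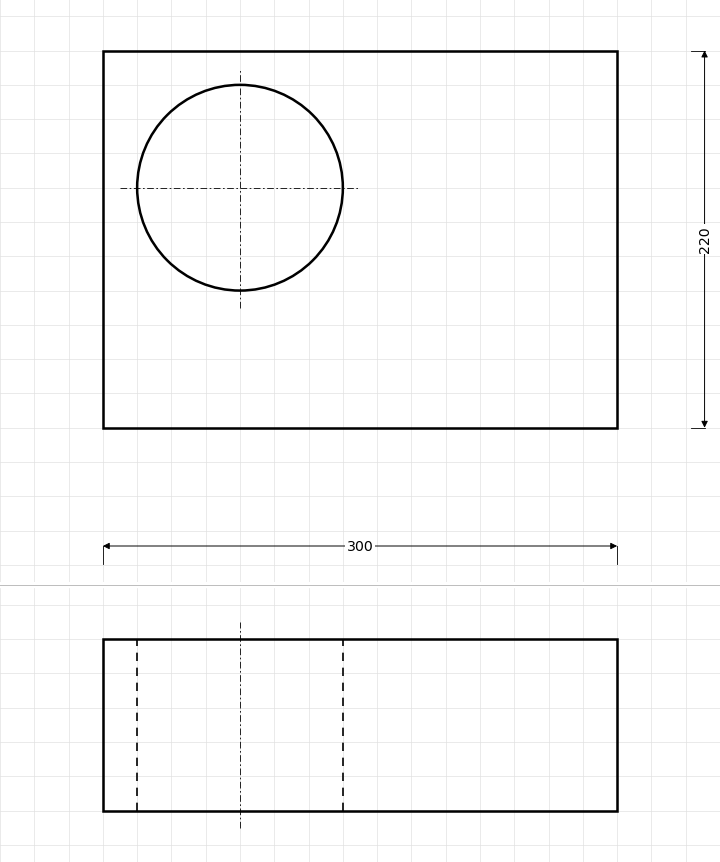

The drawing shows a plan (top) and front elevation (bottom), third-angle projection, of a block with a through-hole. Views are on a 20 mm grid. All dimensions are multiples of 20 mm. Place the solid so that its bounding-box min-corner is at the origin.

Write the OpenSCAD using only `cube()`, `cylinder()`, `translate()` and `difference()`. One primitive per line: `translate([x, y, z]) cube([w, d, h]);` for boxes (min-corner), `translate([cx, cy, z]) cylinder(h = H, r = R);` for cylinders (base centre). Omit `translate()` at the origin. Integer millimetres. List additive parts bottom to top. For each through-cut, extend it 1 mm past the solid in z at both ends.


difference() {
  cube([300, 220, 100]);
  translate([80, 140, -1]) cylinder(h = 102, r = 60);
}


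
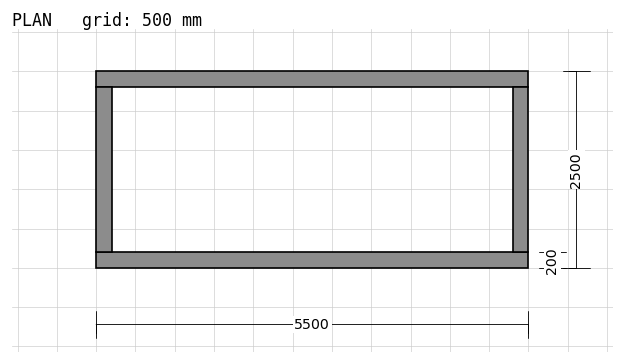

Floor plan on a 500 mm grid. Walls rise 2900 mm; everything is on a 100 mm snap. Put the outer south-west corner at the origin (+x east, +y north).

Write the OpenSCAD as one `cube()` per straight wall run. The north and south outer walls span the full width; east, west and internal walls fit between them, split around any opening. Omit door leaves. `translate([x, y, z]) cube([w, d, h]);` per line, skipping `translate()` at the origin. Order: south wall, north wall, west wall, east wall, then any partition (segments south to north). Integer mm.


cube([5500, 200, 2900]);
translate([0, 2300, 0]) cube([5500, 200, 2900]);
translate([0, 200, 0]) cube([200, 2100, 2900]);
translate([5300, 200, 0]) cube([200, 2100, 2900]);


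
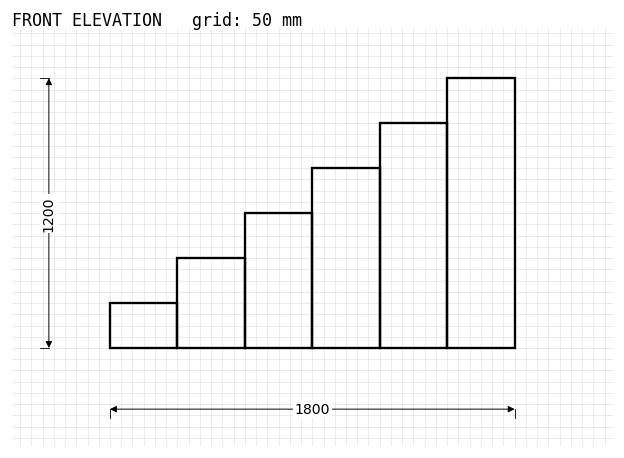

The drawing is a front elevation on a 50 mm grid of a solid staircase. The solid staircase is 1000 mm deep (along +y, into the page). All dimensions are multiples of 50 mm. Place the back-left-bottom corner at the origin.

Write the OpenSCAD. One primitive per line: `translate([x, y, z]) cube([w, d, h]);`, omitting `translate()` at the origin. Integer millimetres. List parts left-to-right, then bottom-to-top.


cube([300, 1000, 200]);
translate([300, 0, 0]) cube([300, 1000, 400]);
translate([600, 0, 0]) cube([300, 1000, 600]);
translate([900, 0, 0]) cube([300, 1000, 800]);
translate([1200, 0, 0]) cube([300, 1000, 1000]);
translate([1500, 0, 0]) cube([300, 1000, 1200]);
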